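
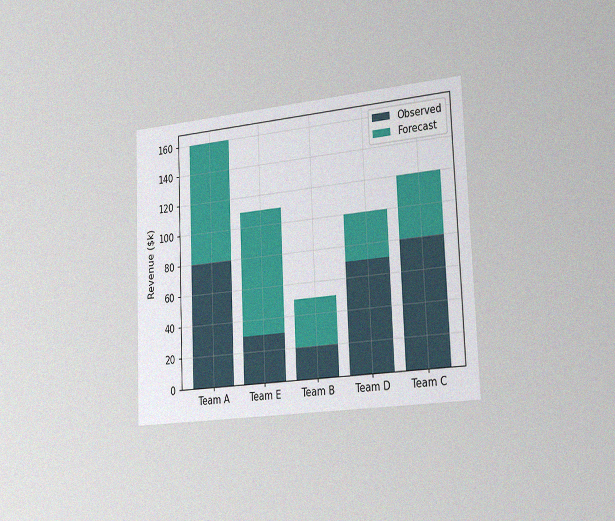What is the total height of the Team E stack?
The chart is tilted about 2° counter-clockwise and viewed slightly from the right, with some photo noise. The Team E stack's top reaches $110k on the y-axis.

$110k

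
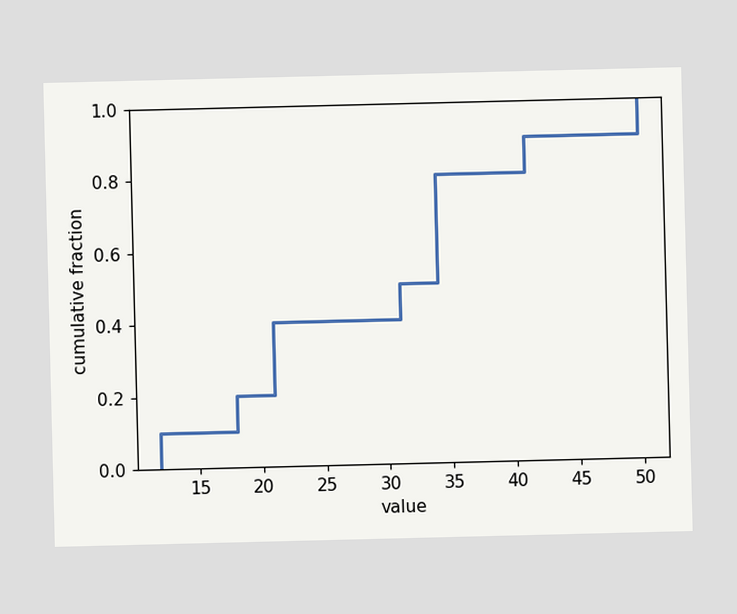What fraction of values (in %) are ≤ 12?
At x=12 the ECDF step is at 10%.

10%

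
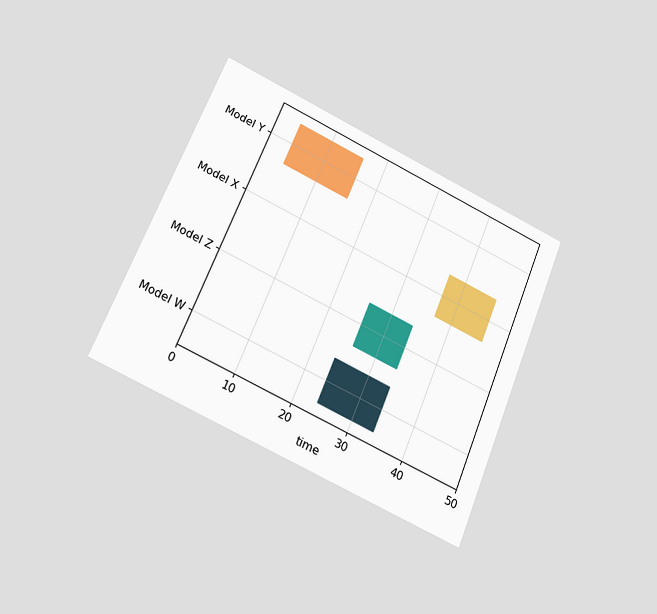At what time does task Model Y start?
The chart is tilted about 22° clockwise and viewed at a slight angle. The Model Y bar begins at t=4.

4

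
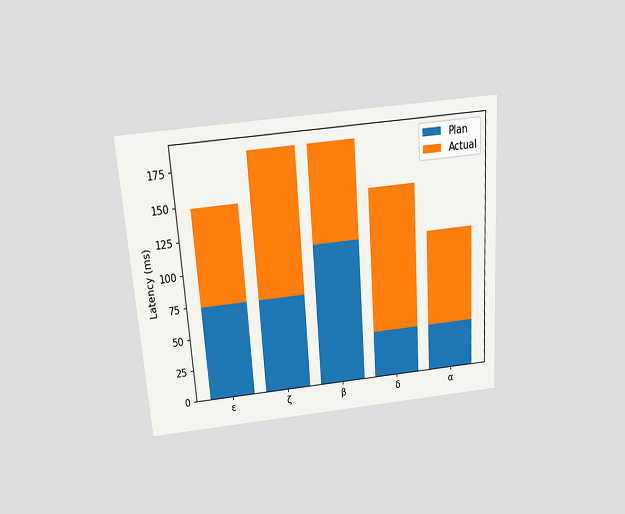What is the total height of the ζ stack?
The chart is tilted about 4° counter-clockwise and viewed slightly from above. The ζ stack's top reaches 185ms on the y-axis.

185ms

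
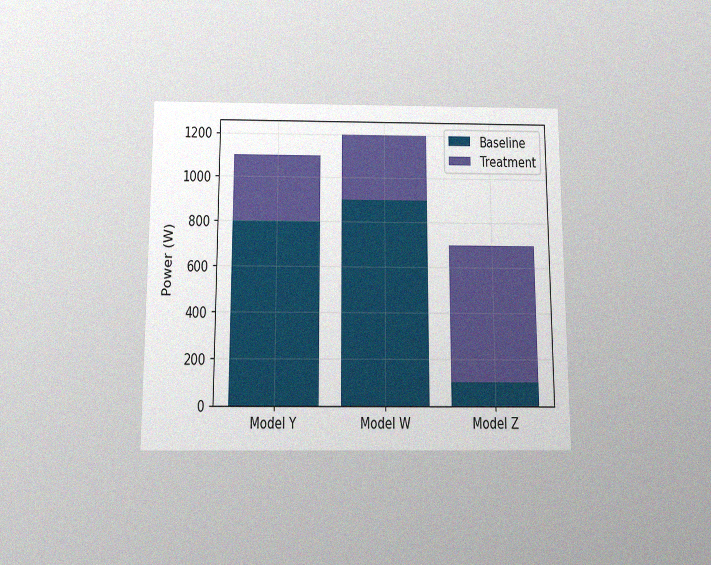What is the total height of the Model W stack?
1200W

The chart is viewed slightly from below, with some photo noise. The Model W stack's top reaches 1200W on the y-axis.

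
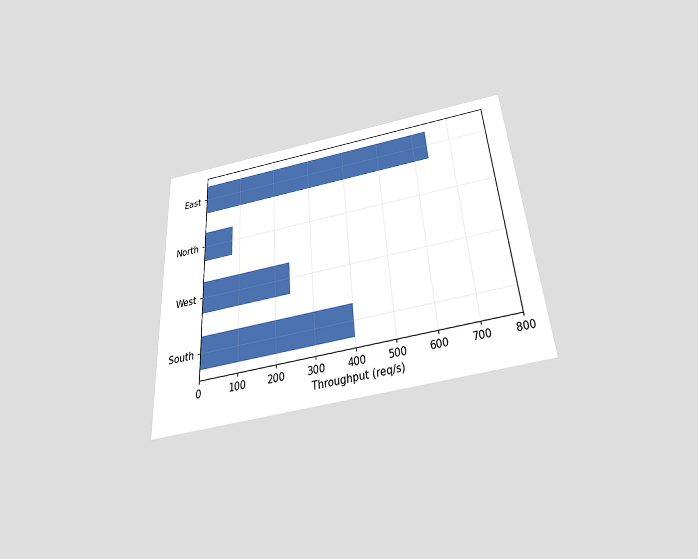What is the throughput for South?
The chart is tilted about 4° counter-clockwise and viewed slightly from below. Reading along the chart's x-axis, the South bar reaches 400req/s.

400req/s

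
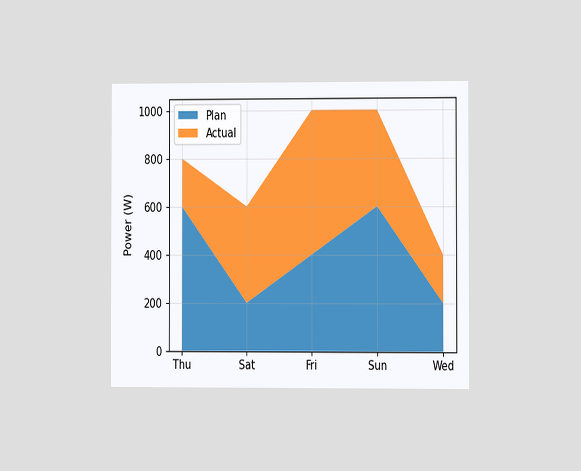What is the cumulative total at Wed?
The chart is viewed slightly from the right. The stacked total at Wed reaches 400W.

400W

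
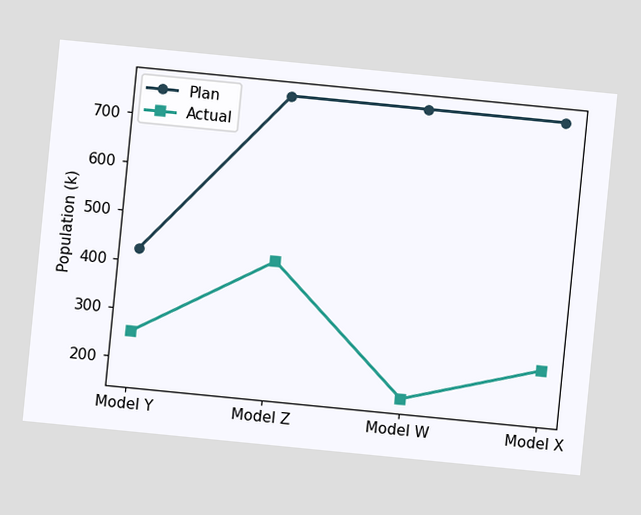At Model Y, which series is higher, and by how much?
Plan, by 170k

The chart is tilted about 6° clockwise. At Model Y, Plan sits above the other line by 170k.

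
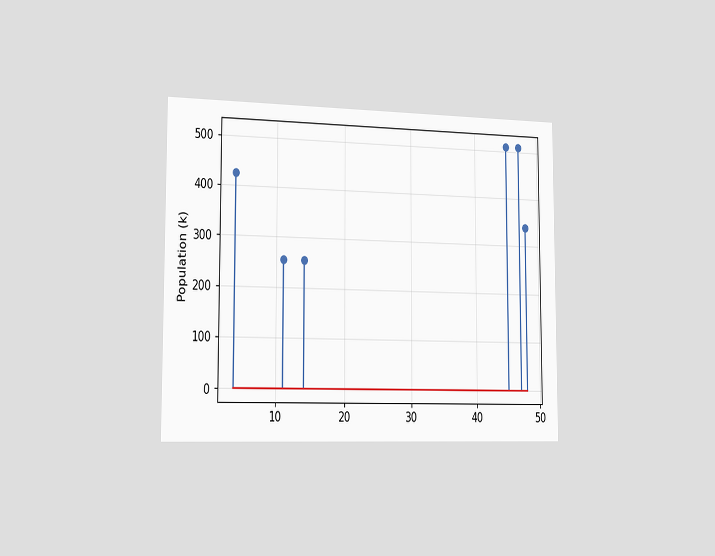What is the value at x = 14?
The chart is viewed slightly from the left. The stem at x=14 reaches 255k.

255k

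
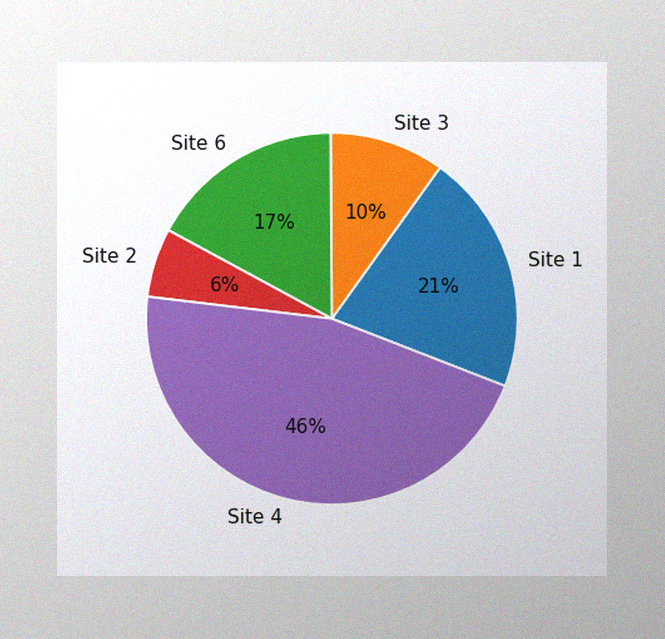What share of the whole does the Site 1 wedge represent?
The image has some photo noise and uneven lighting. The Site 1 slice takes up 21% of the pie.

21%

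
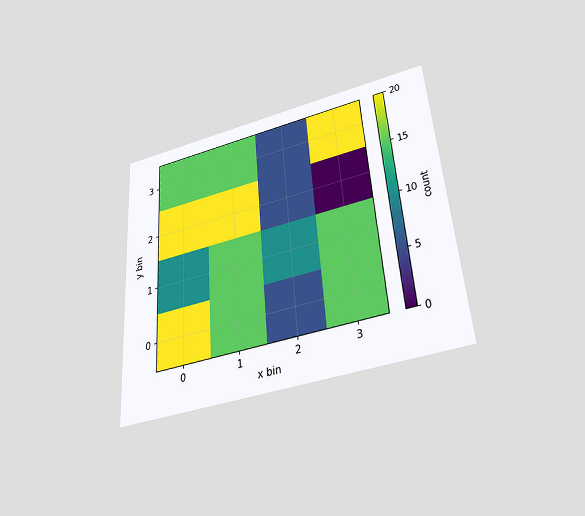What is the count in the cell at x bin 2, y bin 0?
5

The chart is tilted about 4° counter-clockwise and viewed slightly from below. Matching the cell (2, 0) against the colorbar gives 5.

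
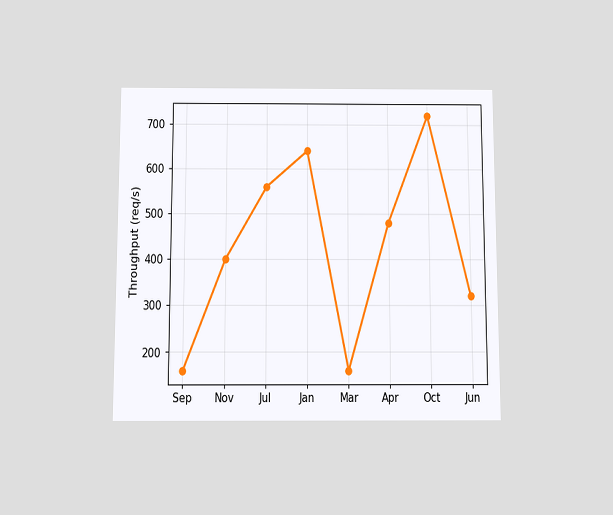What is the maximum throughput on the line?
720req/s

The chart is viewed slightly from below. The highest point is at Oct, and reading across to the y-axis gives 720req/s.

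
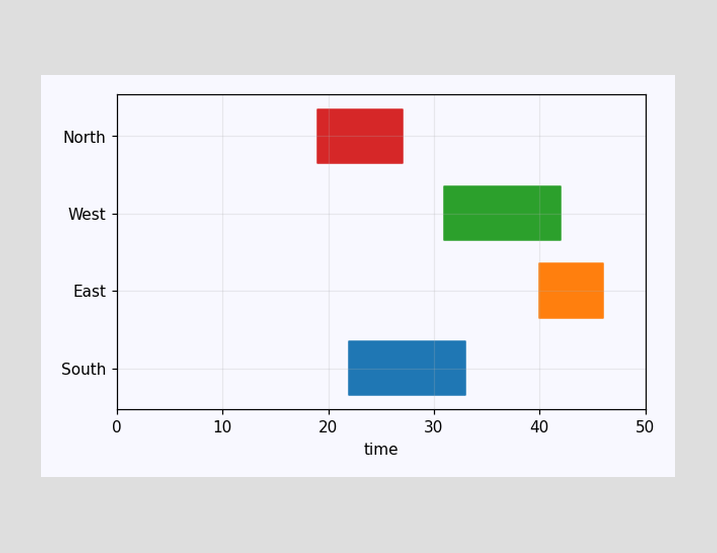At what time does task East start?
The East bar begins at t=40.

40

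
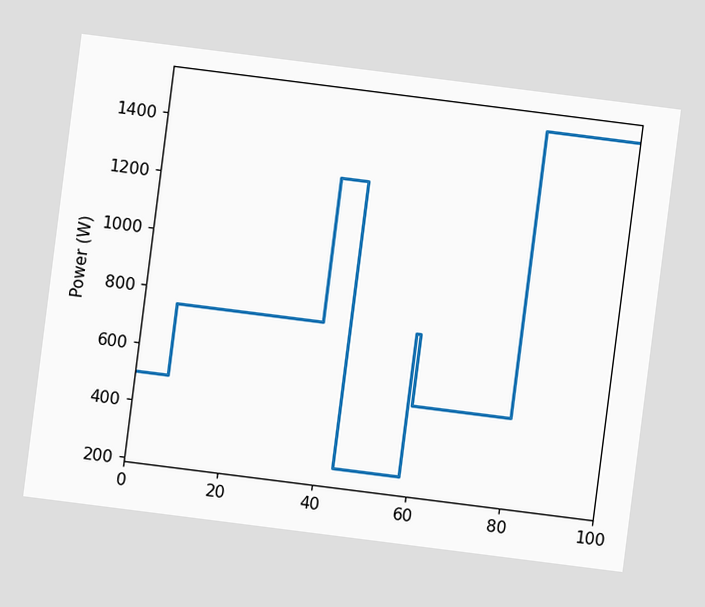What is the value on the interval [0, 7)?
The chart is tilted about 7° clockwise. On [0, 7) the step sits at 500W.

500W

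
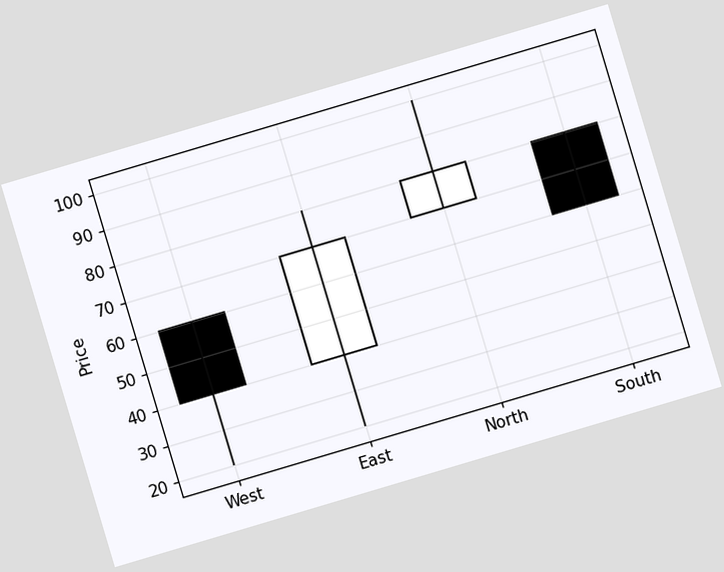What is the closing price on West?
40

The chart is tilted about 17° counter-clockwise. The West candle closes at 40.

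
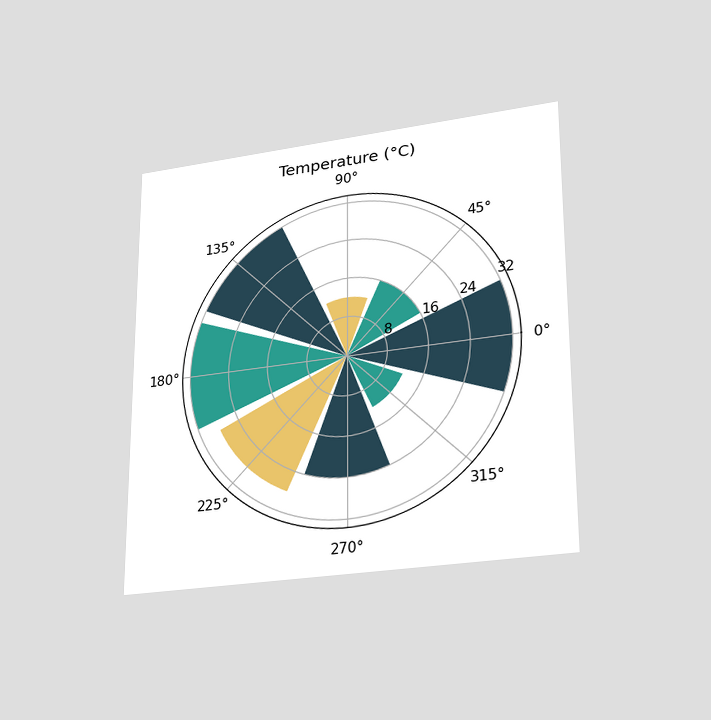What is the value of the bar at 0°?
32°C

The chart is viewed slightly from below. The bar at 0° reaches 32°C on the radial axis.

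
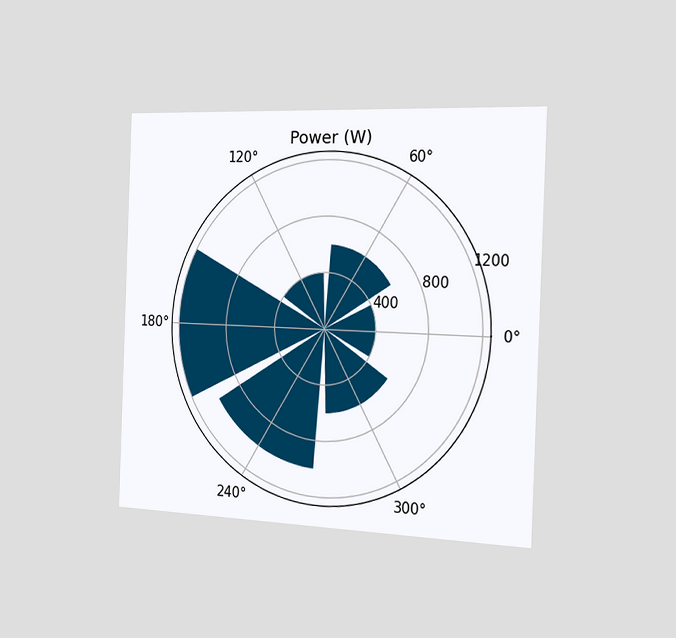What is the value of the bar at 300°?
600W

The chart is tilted about 2° clockwise and viewed slightly from the right. The bar at 300° reaches 600W on the radial axis.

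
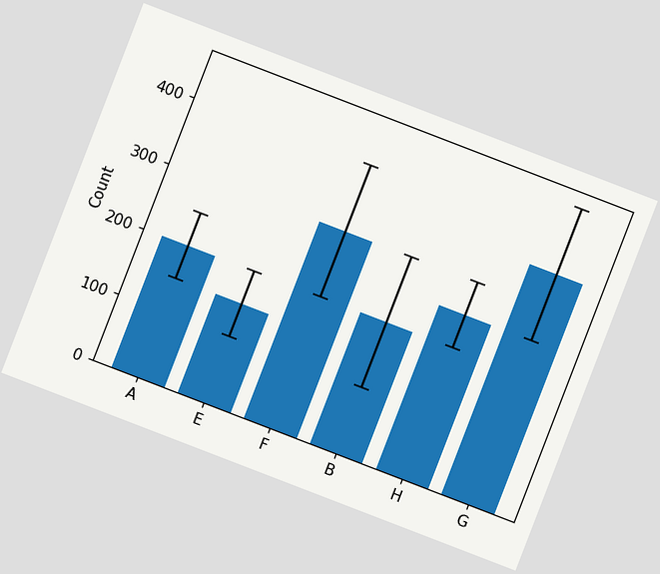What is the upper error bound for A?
250

The chart is tilted about 21° clockwise. The A bar's upper whisker reaches 250.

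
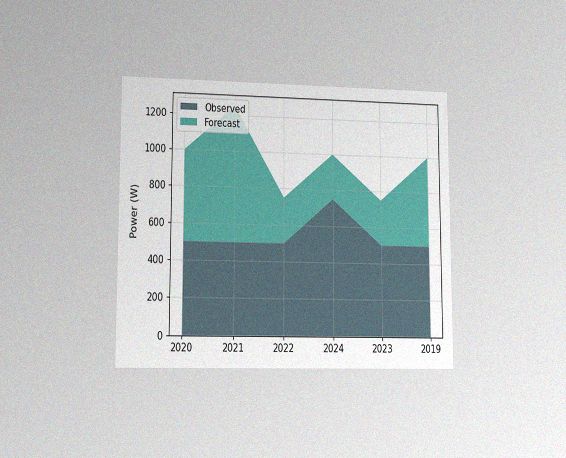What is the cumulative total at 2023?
The chart is viewed at a slight angle, with some photo noise. The stacked total at 2023 reaches 750W.

750W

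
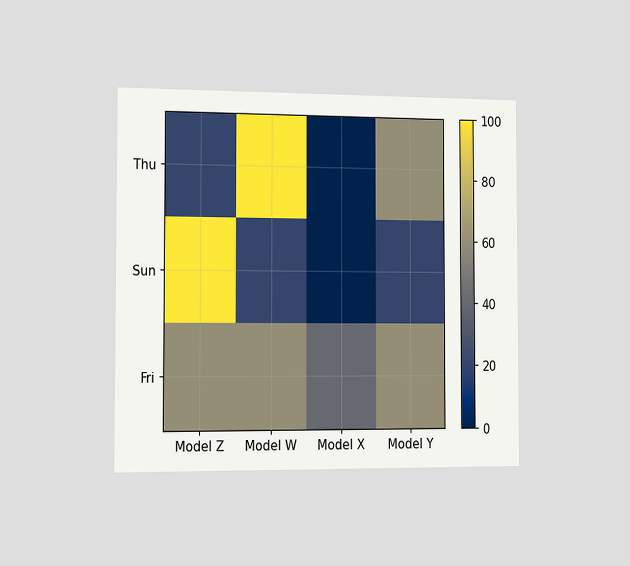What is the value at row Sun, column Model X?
The chart is viewed slightly from the left. Matching cell (Sun, Model X) against the colorbar gives 0.

0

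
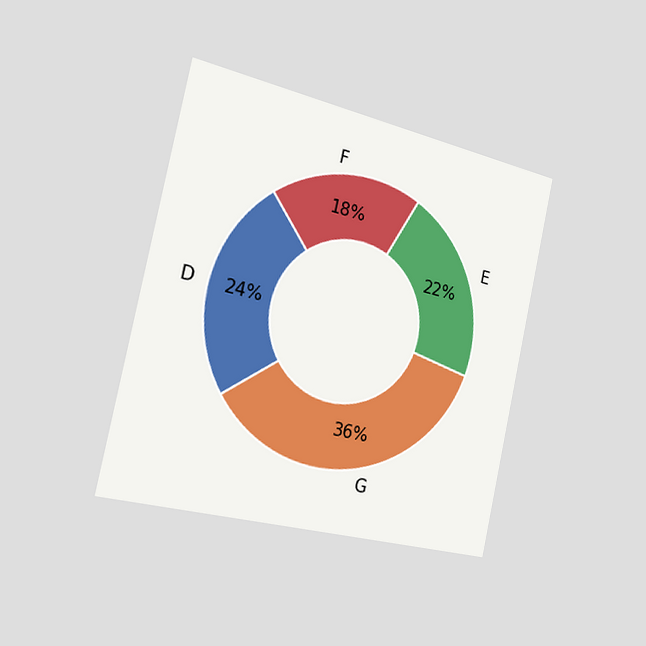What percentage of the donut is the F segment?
The chart is tilted about 13° clockwise and viewed slightly from the left. The F segment takes up 18% of the ring.

18%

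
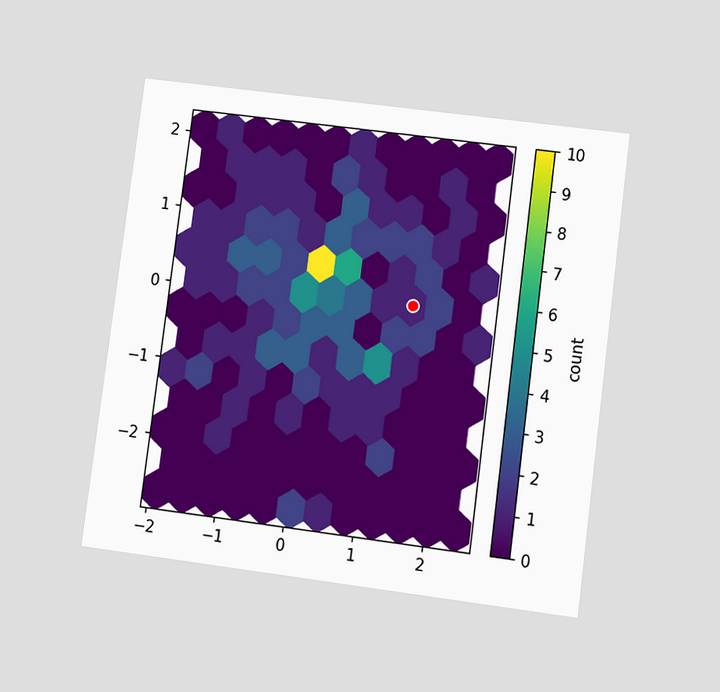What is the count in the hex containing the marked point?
1

The chart is tilted about 7° clockwise and viewed at a slight angle. The marked hex reads 1 on the colorbar.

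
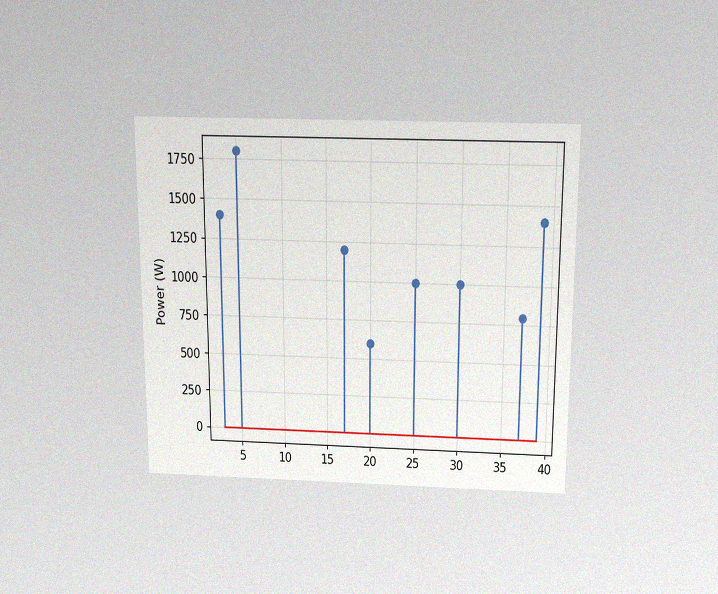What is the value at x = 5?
1800W

The chart is viewed slightly from above, with some photo noise. The stem at x=5 reaches 1800W.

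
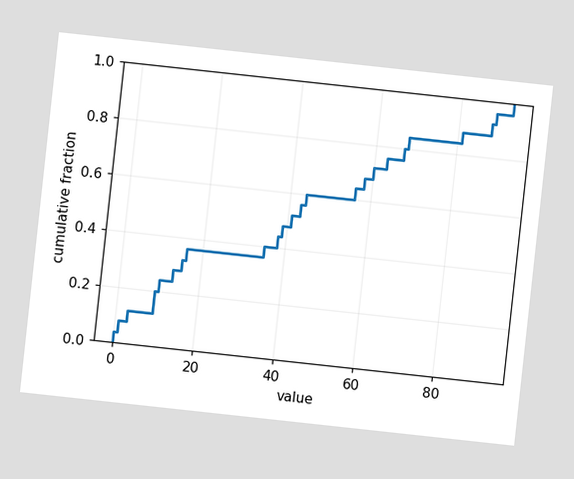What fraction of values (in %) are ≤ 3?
The chart is tilted about 6° clockwise. At x=3 the ECDF step is at 12%.

12%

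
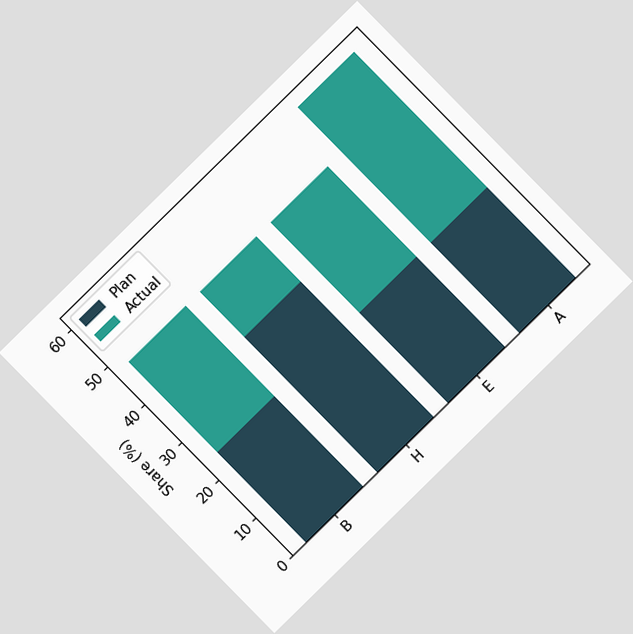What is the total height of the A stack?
60%

The chart is tilted about 44° counter-clockwise. The A stack's top reaches 60% on the y-axis.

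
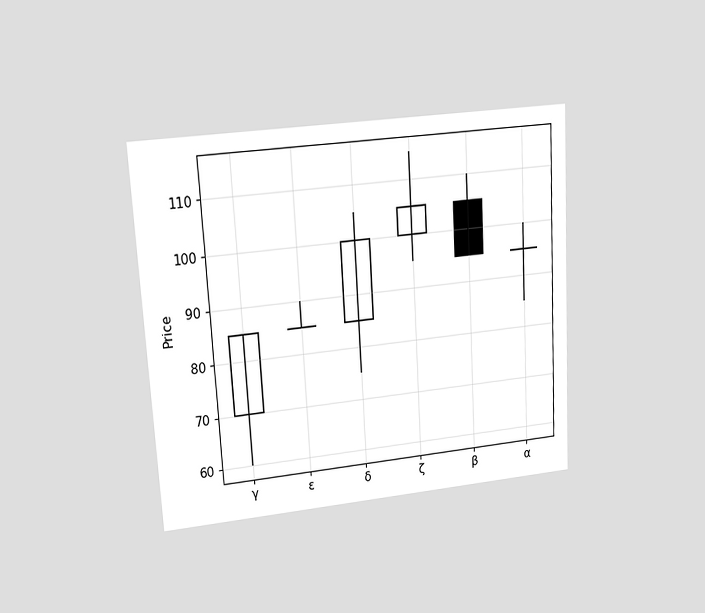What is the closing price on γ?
The chart is tilted about 3° counter-clockwise and viewed at a slight angle. The γ candle closes at 85.

85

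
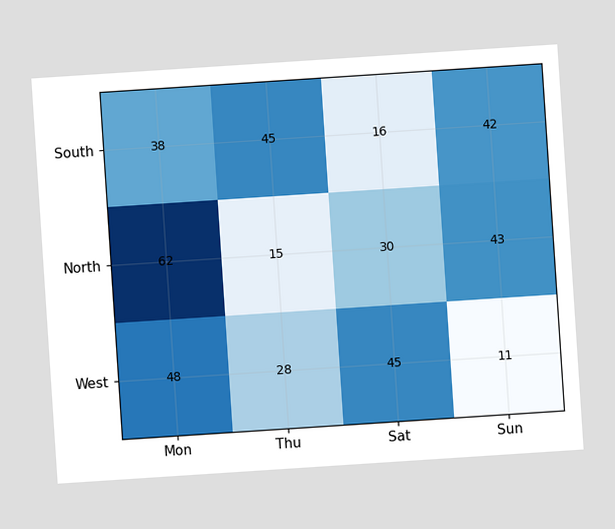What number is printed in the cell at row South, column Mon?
The chart is tilted about 4° counter-clockwise. The (South, Mon) cell reads 38.

38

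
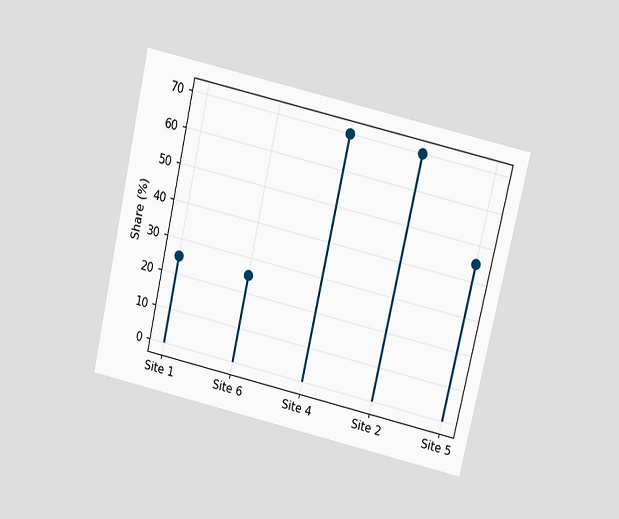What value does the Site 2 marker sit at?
The chart is tilted about 13° clockwise and viewed slightly from above. The Site 2 marker sits at 70%.

70%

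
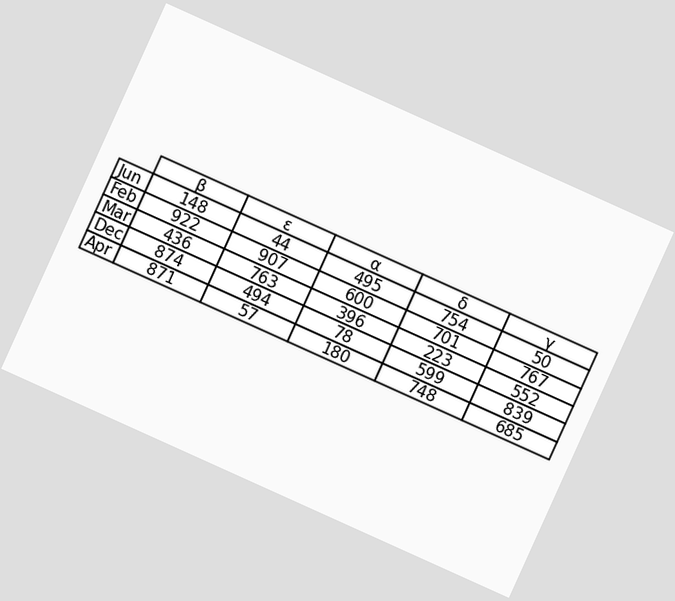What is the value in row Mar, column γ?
552

The chart is tilted about 24° clockwise. The (Mar, γ) cell reads 552.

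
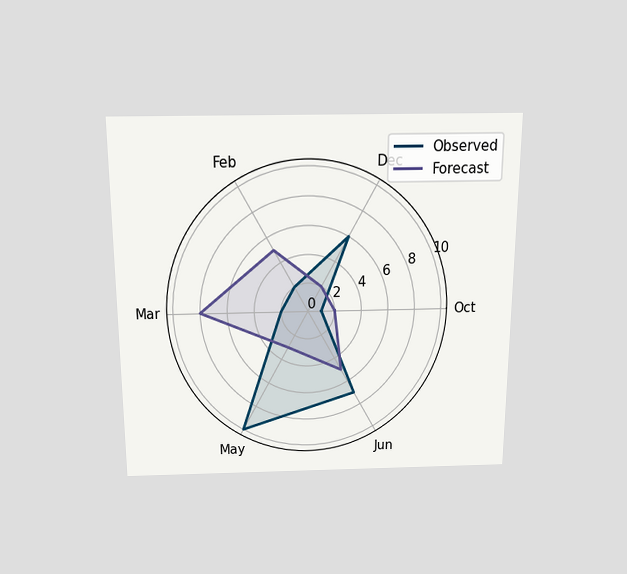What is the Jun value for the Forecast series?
The chart is viewed slightly from above. On the Jun axis, Forecast reaches 5.

5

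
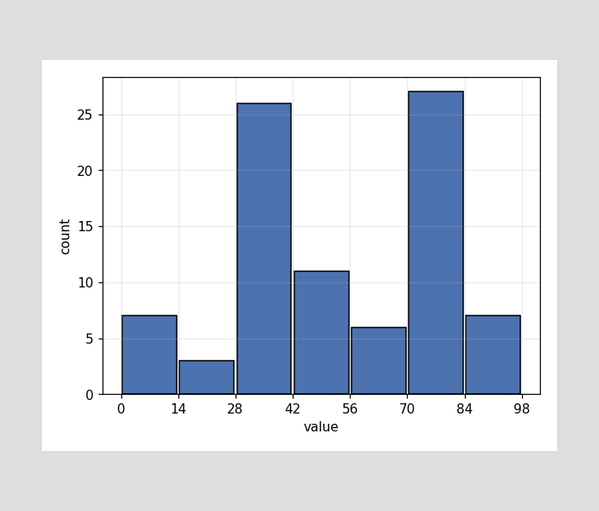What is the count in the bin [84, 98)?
7

The [84, 98) bin has height 7.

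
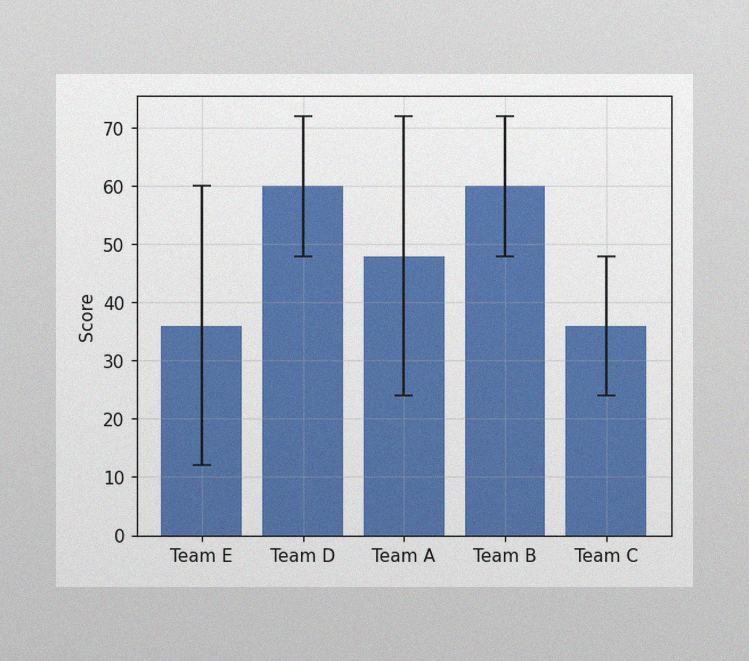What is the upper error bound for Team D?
72

The image has some photo noise and uneven lighting. The Team D bar's upper whisker reaches 72.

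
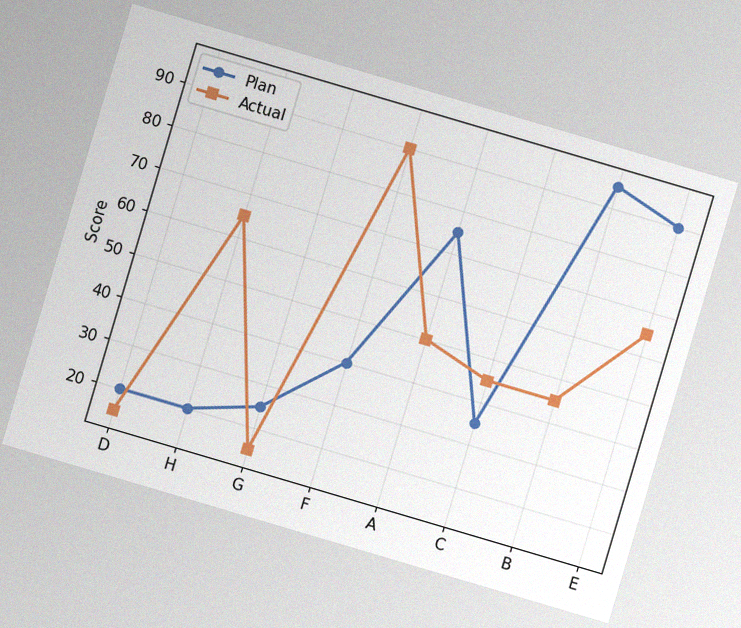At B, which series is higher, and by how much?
Plan, by 50

The chart is tilted about 16° clockwise, with some photo noise. At B, Plan sits above the other line by 50.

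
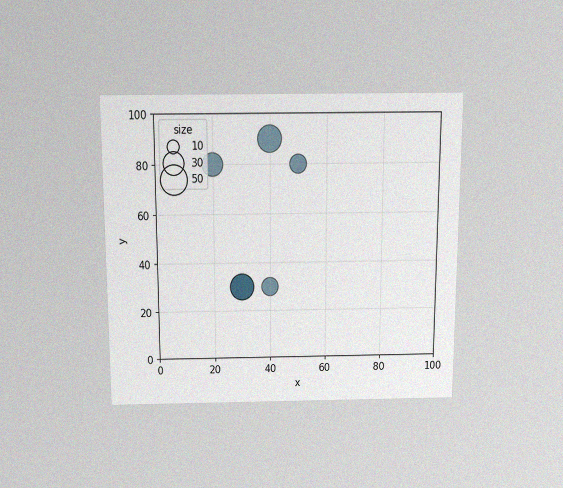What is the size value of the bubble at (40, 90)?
40

The chart is viewed slightly from above, with some photo noise. Matching the bubble at (40, 90) against the size legend gives 40.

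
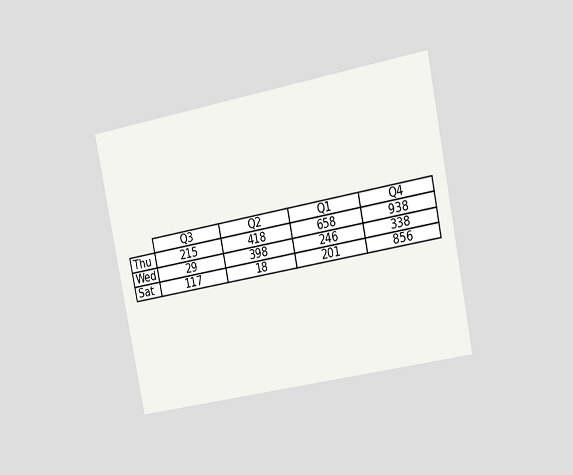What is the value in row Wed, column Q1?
246

The chart is tilted about 11° counter-clockwise and viewed slightly from the right. The (Wed, Q1) cell reads 246.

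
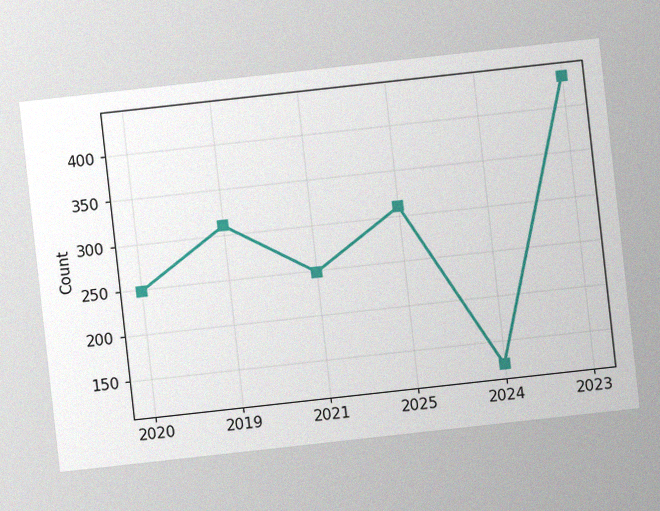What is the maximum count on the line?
The chart is tilted about 6° counter-clockwise, with some photo noise. The highest point is at 2023, and reading across to the y-axis gives 434.

434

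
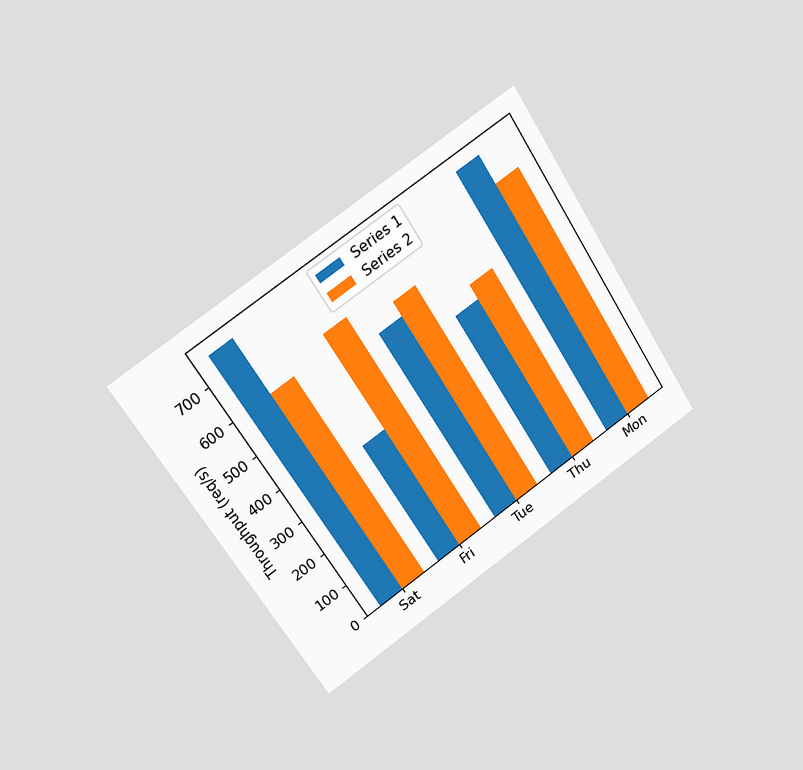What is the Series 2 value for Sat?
600req/s

The chart is tilted about 33° counter-clockwise and viewed slightly from the left. The Series 2 bar at Sat reaches 600req/s on the y-axis.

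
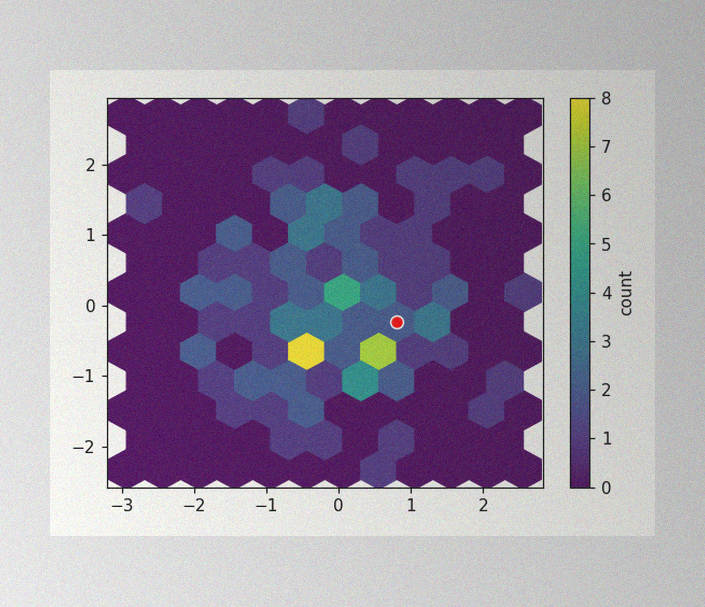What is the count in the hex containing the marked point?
2

The image has some photo noise and uneven lighting. The marked hex reads 2 on the colorbar.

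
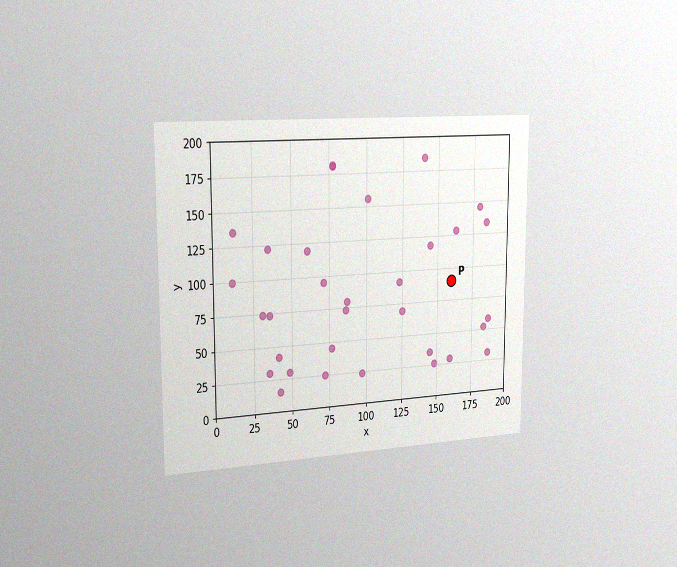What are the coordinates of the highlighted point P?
(160, 90)

The chart is viewed slightly from the left, with some photo noise. Following the gridlines from P to each axis, P sits at (160, 90).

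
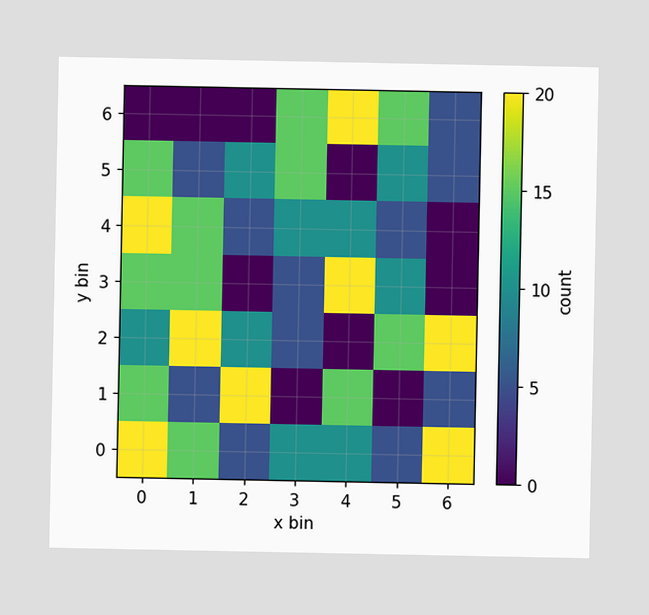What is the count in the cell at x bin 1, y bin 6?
Matching the cell (1, 6) against the colorbar gives 0.

0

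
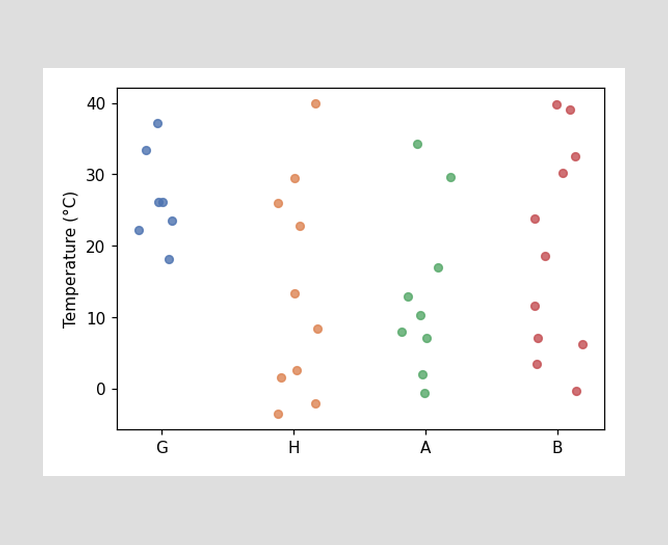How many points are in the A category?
Counting the markers in the A column gives 9.

9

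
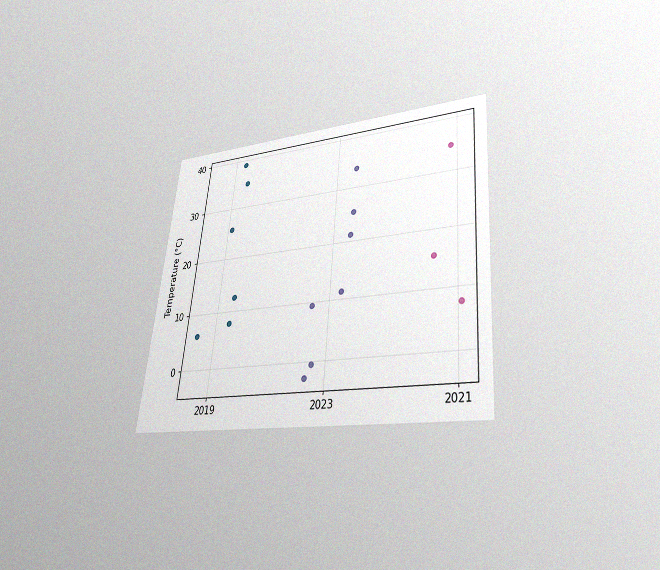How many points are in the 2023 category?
7

The chart is tilted about 6° clockwise and viewed slightly from below, with some photo noise. Counting the markers in the 2023 column gives 7.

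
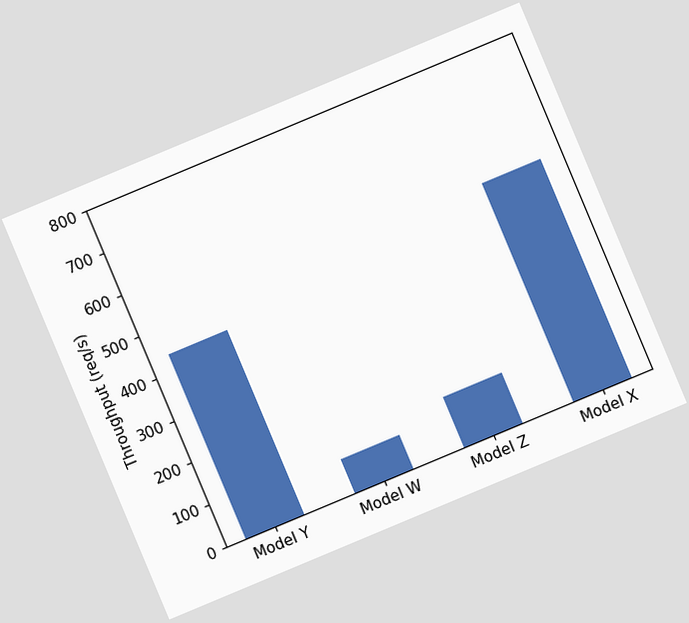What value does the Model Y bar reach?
The chart is tilted about 23° counter-clockwise. Reading along the chart's y-axis, the Model Y bar reaches 440req/s.

440req/s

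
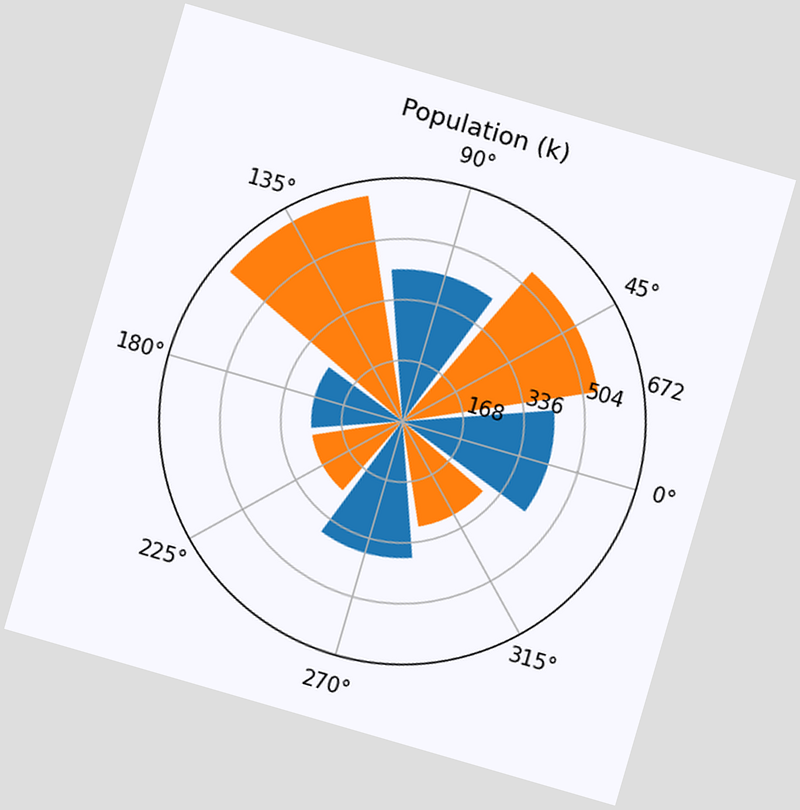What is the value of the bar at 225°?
The chart is tilted about 16° clockwise. The bar at 225° reaches 252k on the radial axis.

252k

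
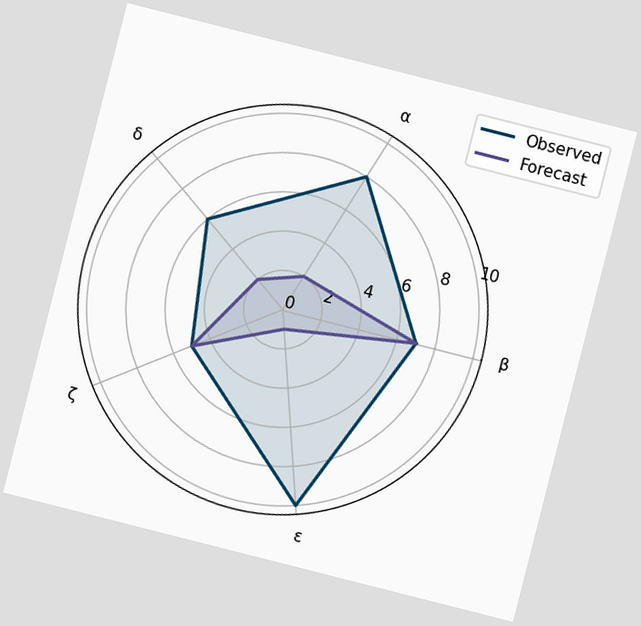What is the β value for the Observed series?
The chart is tilted about 14° clockwise. On the β axis, Observed reaches 7.

7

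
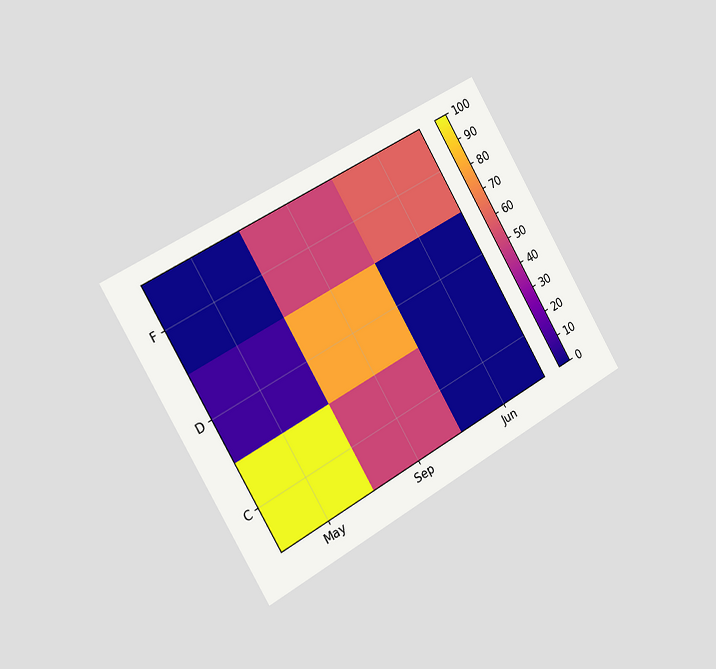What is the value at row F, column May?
0

The chart is tilted about 30° counter-clockwise and viewed slightly from the left. Matching cell (F, May) against the colorbar gives 0.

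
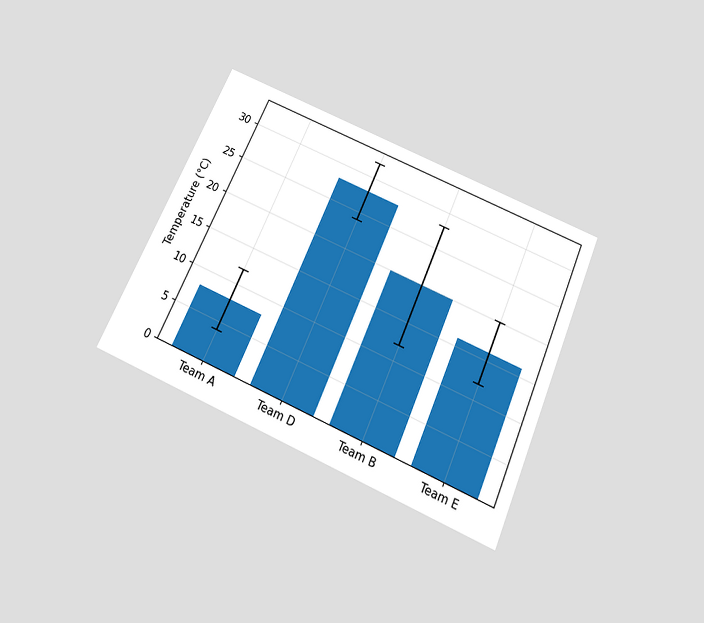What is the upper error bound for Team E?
The chart is tilted about 24° clockwise and viewed slightly from below. The Team E bar's upper whisker reaches 20°C.

20°C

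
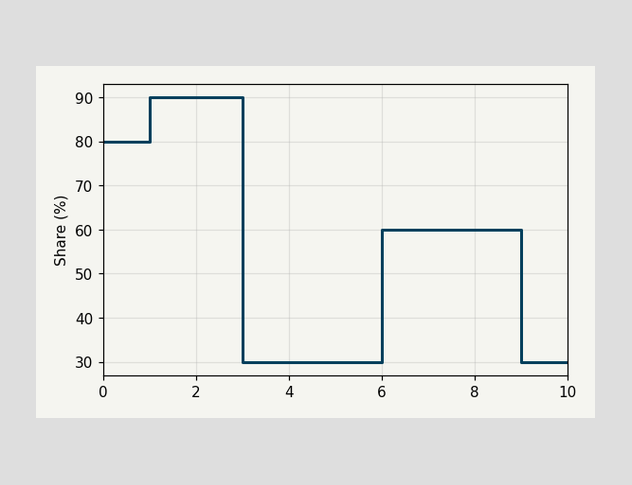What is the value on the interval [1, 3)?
On [1, 3) the step sits at 90%.

90%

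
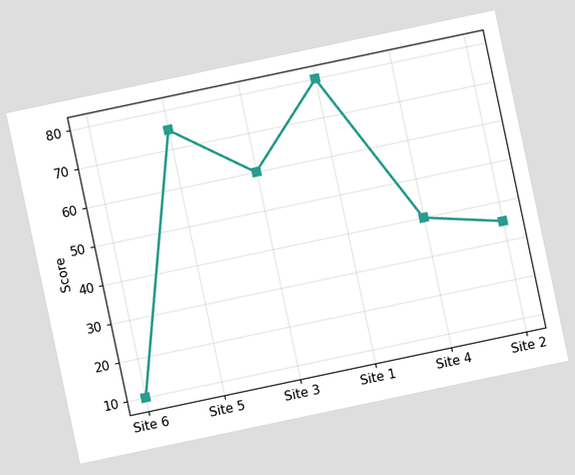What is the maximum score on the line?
80

The chart is tilted about 12° counter-clockwise. The highest point is at Site 1, and reading across to the y-axis gives 80.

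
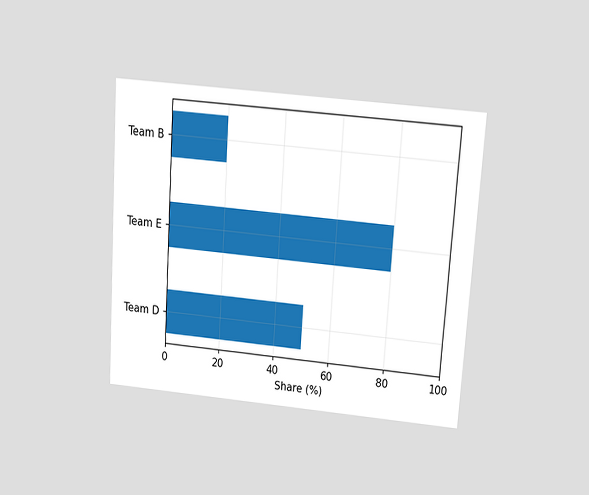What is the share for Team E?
80%

The chart is tilted about 4° clockwise and viewed slightly from above. Reading along the chart's x-axis, the Team E bar reaches 80%.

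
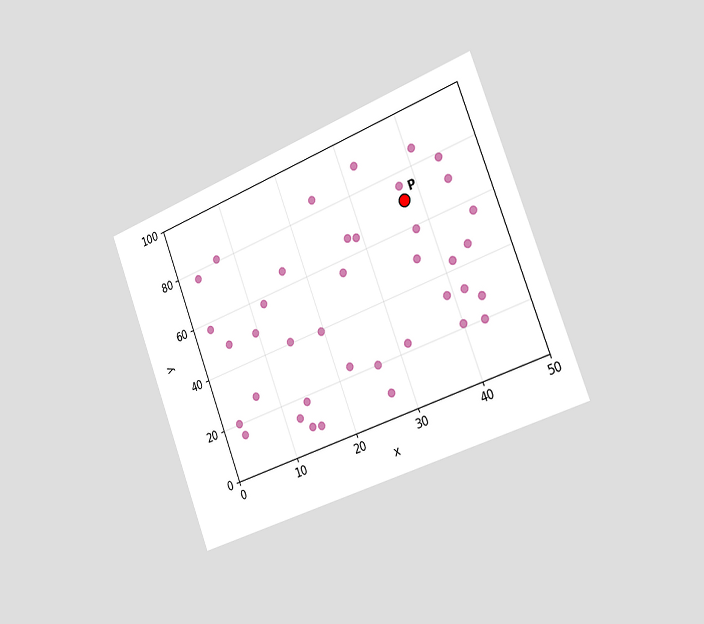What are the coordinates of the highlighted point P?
The chart is tilted about 21° counter-clockwise and viewed slightly from the right. Following the gridlines from P to each axis, P sits at (37.5, 70).

(37.5, 70)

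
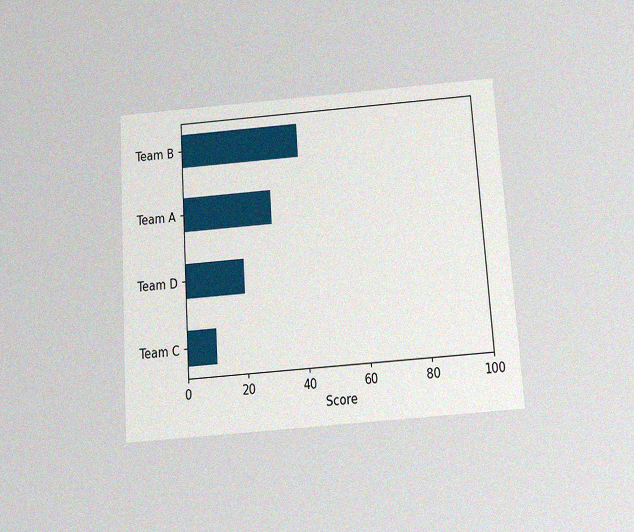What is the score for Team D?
The chart is tilted about 4° counter-clockwise and viewed slightly from below, with some photo noise. Reading along the chart's x-axis, the Team D bar reaches 20.

20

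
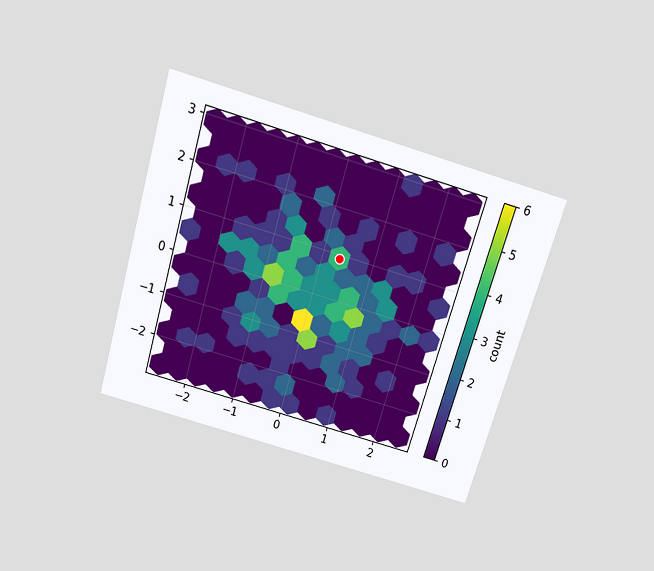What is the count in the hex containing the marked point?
The chart is tilted about 16° clockwise and viewed slightly from above. The marked hex reads 4 on the colorbar.

4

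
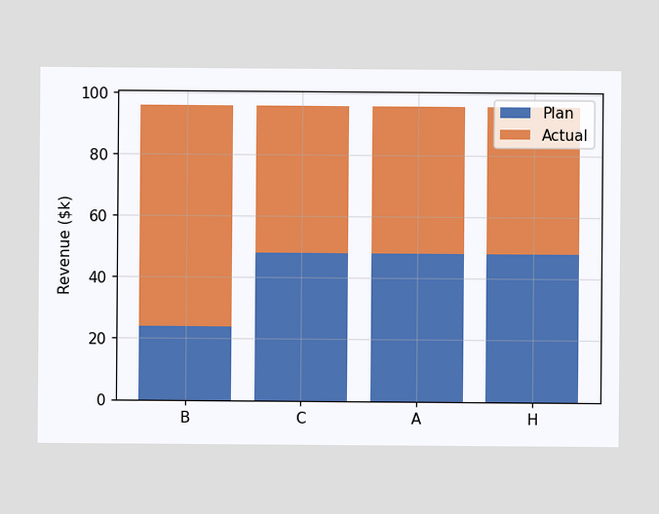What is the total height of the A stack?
$96k

The A stack's top reaches $96k on the y-axis.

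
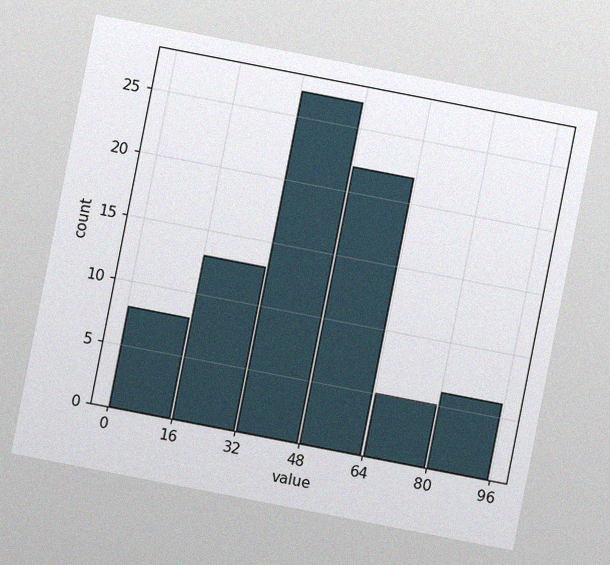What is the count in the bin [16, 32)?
The chart is tilted about 11° clockwise, with some photo noise. The [16, 32) bin has height 13.

13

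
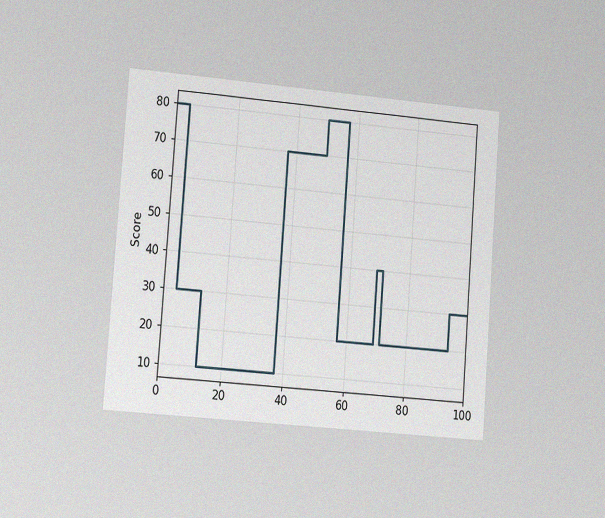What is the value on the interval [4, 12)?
The chart is tilted about 4° clockwise and viewed slightly from the left, with some photo noise. On [4, 12) the step sits at 30.

30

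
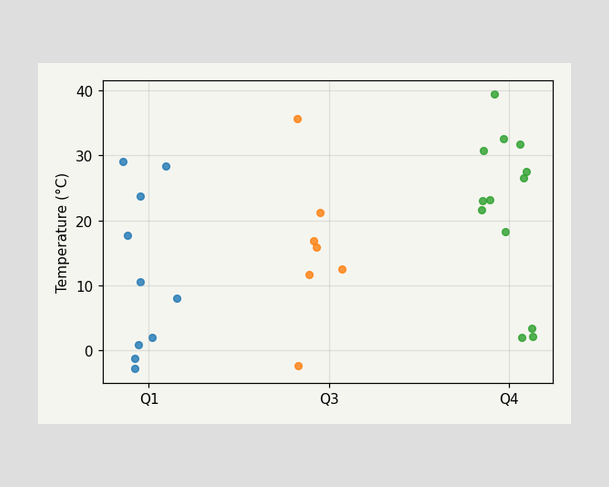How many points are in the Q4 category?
13

Counting the markers in the Q4 column gives 13.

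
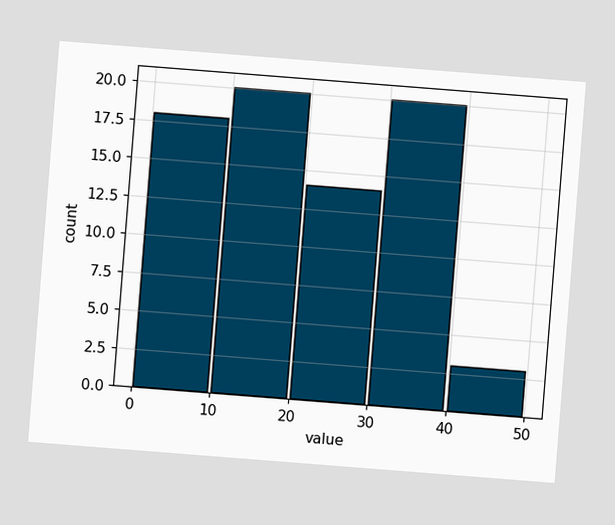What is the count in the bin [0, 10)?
The chart is tilted about 4° clockwise. The [0, 10) bin has height 18.

18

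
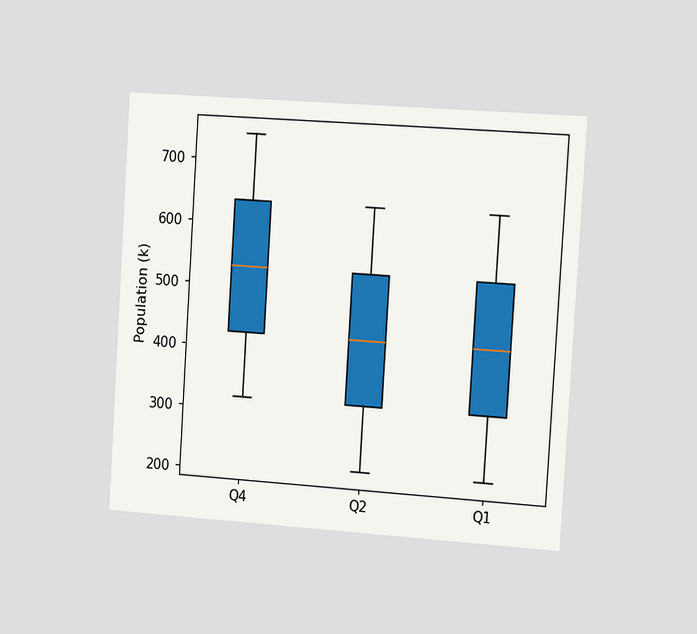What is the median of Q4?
530k

The chart is tilted about 4° clockwise and viewed slightly from the right. The median line in the Q4 box sits at 530k.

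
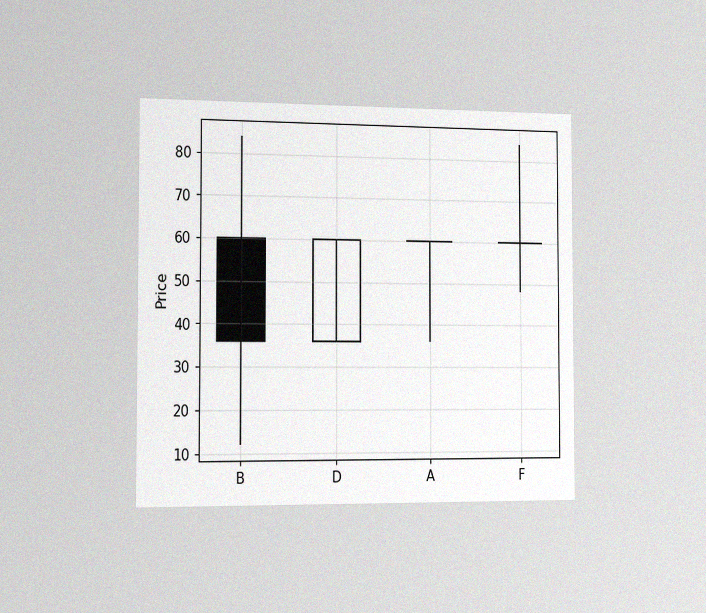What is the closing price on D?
60

The chart is viewed slightly from the left, with some photo noise. The D candle closes at 60.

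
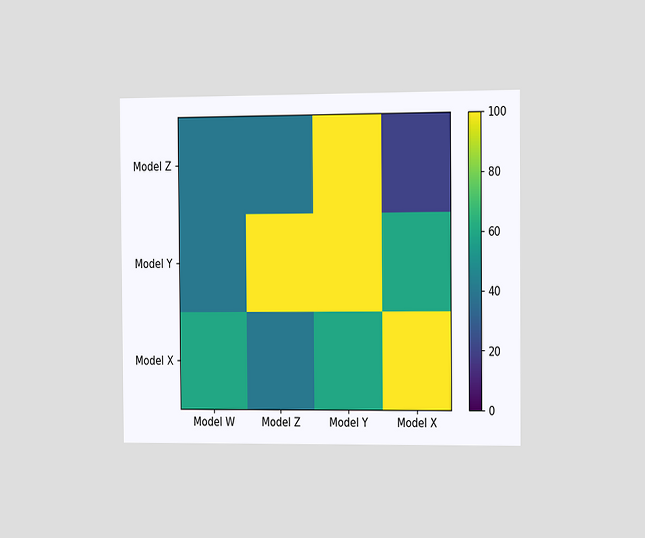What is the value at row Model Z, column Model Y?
100

The chart is viewed slightly from the right. Matching cell (Model Z, Model Y) against the colorbar gives 100.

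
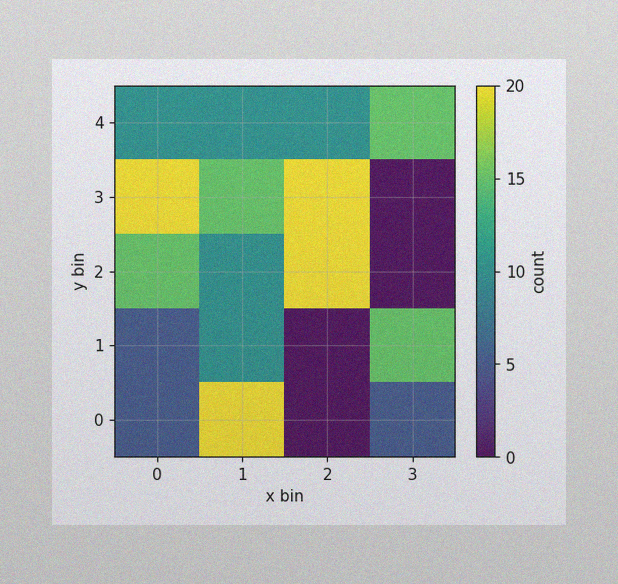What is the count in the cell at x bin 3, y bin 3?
0

The image has some photo noise and uneven lighting. Matching the cell (3, 3) against the colorbar gives 0.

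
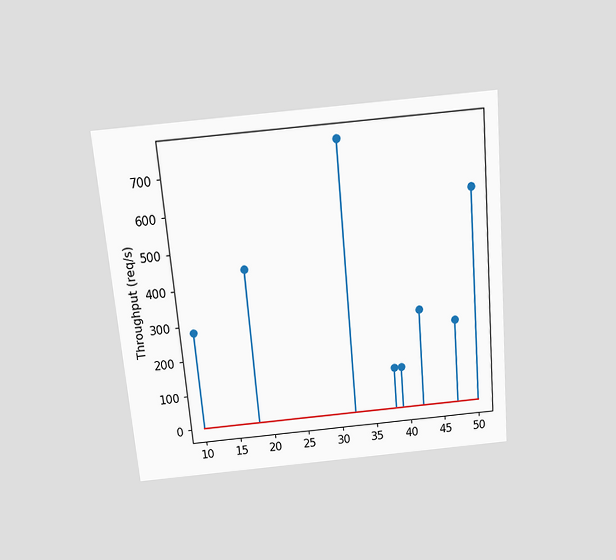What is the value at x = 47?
The chart is tilted about 5° counter-clockwise and viewed slightly from above. The stem at x=47 reaches 240req/s.

240req/s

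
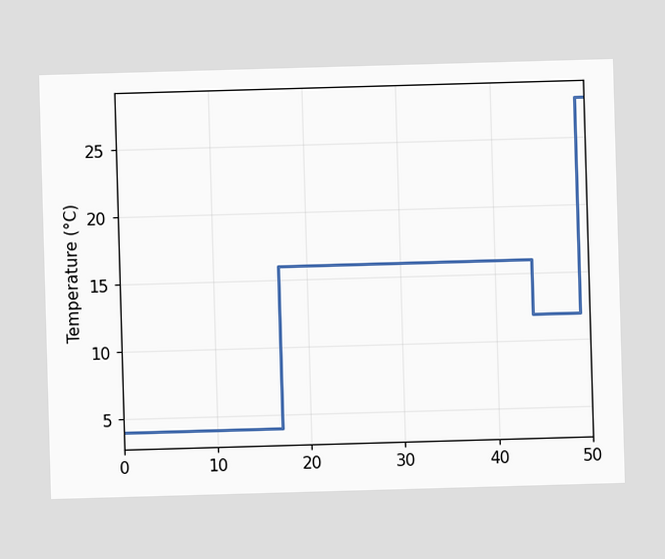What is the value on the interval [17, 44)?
16°C

On [17, 44) the step sits at 16°C.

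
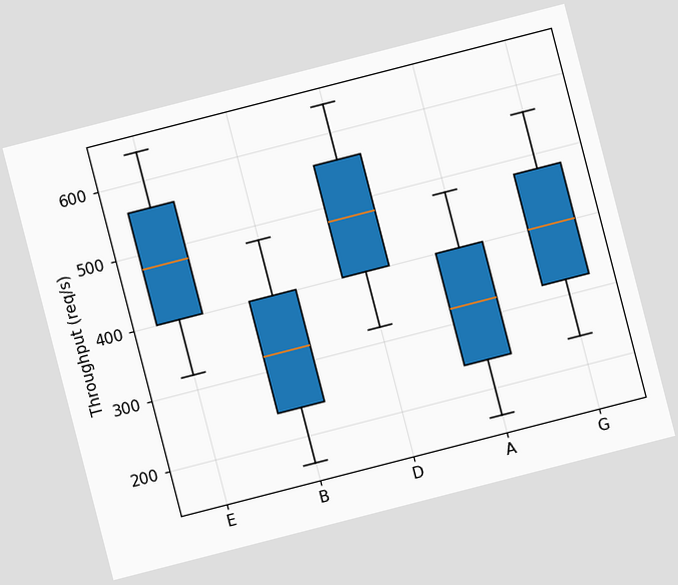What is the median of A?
The chart is tilted about 14° counter-clockwise. The median line in the A box sits at 320req/s.

320req/s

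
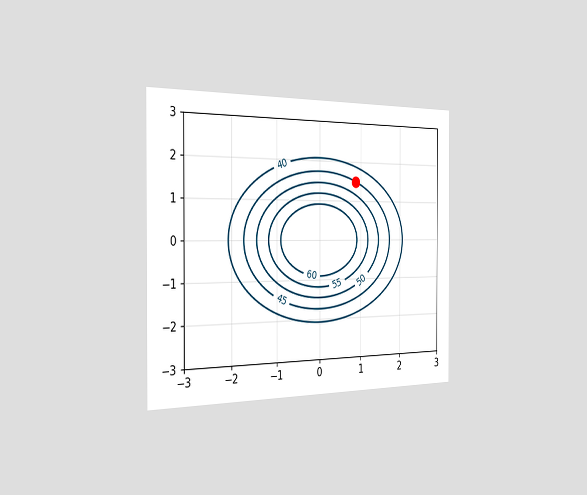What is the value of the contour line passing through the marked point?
The chart is viewed slightly from the left. The marked point sits on the contour labelled 45.

45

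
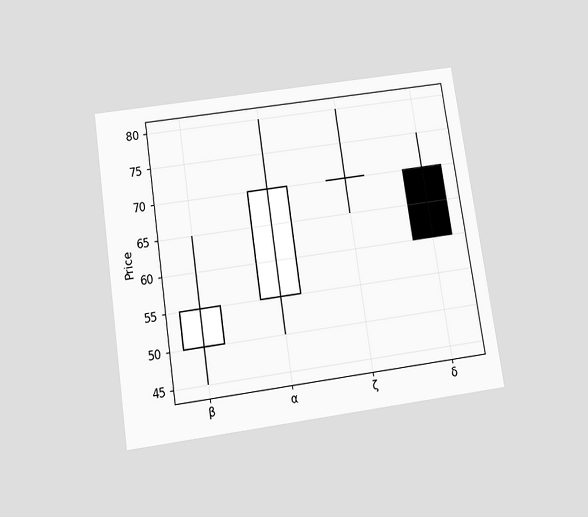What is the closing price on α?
The chart is tilted about 8° counter-clockwise and viewed slightly from below. The α candle closes at 70.

70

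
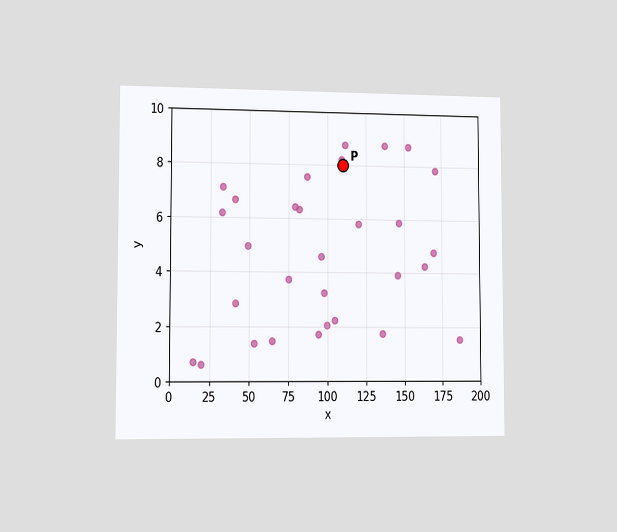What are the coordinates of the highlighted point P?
(110, 8)

The chart is viewed slightly from the left. Following the gridlines from P to each axis, P sits at (110, 8).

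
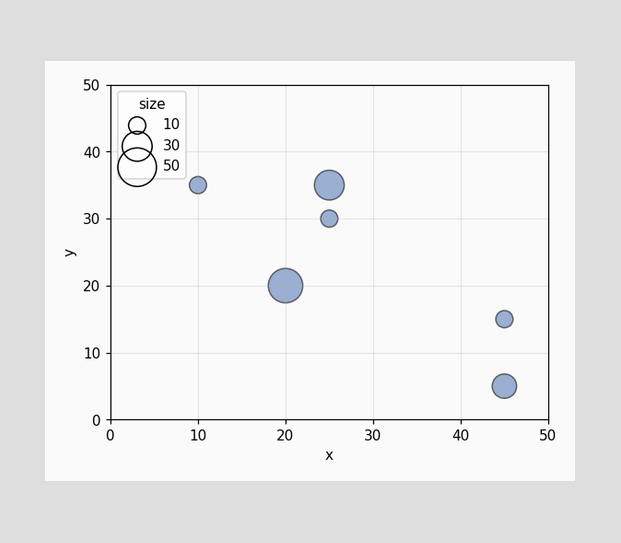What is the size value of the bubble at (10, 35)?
Matching the bubble at (10, 35) against the size legend gives 10.

10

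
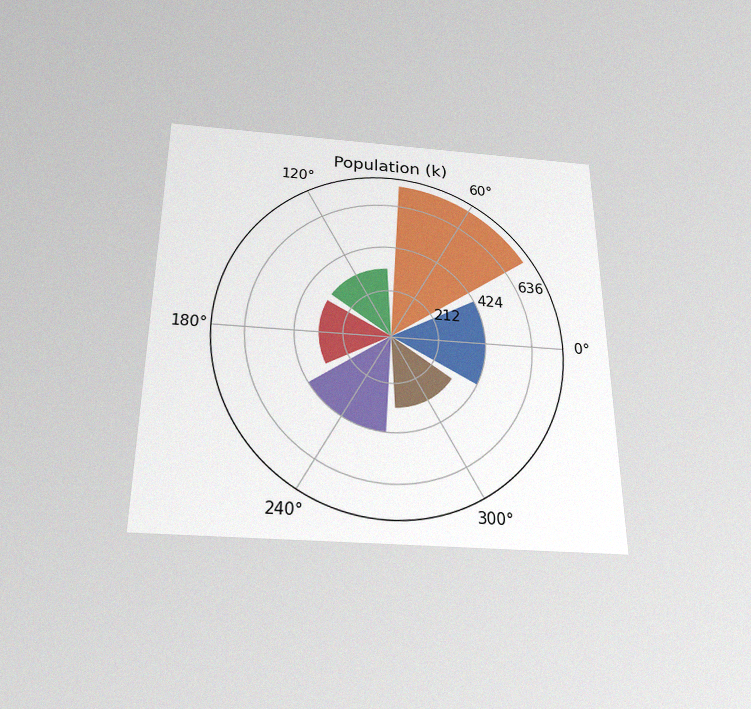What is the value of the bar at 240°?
The chart is viewed slightly from below, with some photo noise. The bar at 240° reaches 424k on the radial axis.

424k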